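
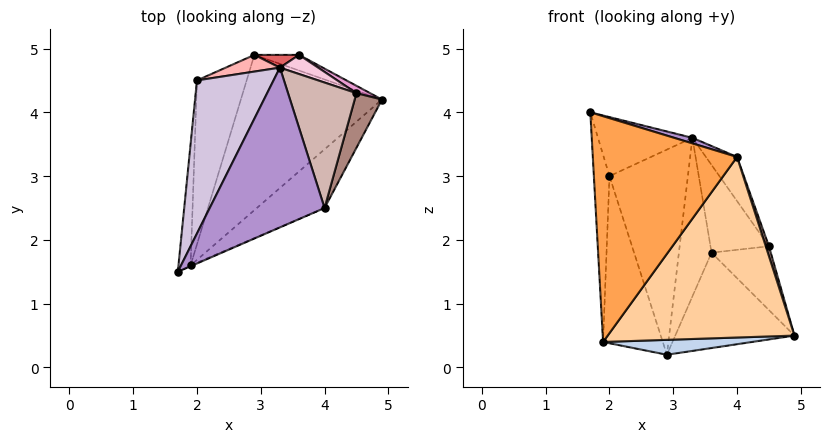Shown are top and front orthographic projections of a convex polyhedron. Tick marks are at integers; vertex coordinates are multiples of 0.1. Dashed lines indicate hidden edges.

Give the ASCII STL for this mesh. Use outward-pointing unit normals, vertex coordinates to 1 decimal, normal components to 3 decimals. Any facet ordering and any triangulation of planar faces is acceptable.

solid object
 facet normal 0.347 0.926 -0.152
  outer loop
   vertex 3.6 4.9 1.8
   vertex 4.9 4.2 0.5
   vertex 2.9 4.9 0.2
  endloop
 endfacet
 facet normal 0.115 -0.095 -0.989
  outer loop
   vertex 1.9 1.6 0.4
   vertex 2.9 4.9 0.2
   vertex 4.9 4.2 0.5
  endloop
 endfacet
 facet normal 0.398 -0.917 -0.003
  outer loop
   vertex 4.0 2.5 3.3
   vertex 1.7 1.5 4.0
   vertex 1.9 1.6 0.4
  endloop
 endfacet
 facet normal 0.641 -0.730 -0.237
  outer loop
   vertex 4.0 2.5 3.3
   vertex 1.9 1.6 0.4
   vertex 4.9 4.2 0.5
  endloop
 endfacet
 facet normal -0.995 0.082 -0.053
  outer loop
   vertex 2.0 4.5 3.0
   vertex 1.9 1.6 0.4
   vertex 1.7 1.5 4.0
  endloop
 endfacet
 facet normal -0.928 0.266 -0.260
  outer loop
   vertex 2.0 4.5 3.0
   vertex 2.9 4.9 0.2
   vertex 1.9 1.6 0.4
  endloop
 endfacet
 facet normal -0.180 0.980 0.079
  outer loop
   vertex 3.3 4.7 3.6
   vertex 3.6 4.9 1.8
   vertex 2.9 4.9 0.2
  endloop
 endfacet
 facet normal -0.187 0.979 0.080
  outer loop
   vertex 3.3 4.7 3.6
   vertex 2.9 4.9 0.2
   vertex 2.0 4.5 3.0
  endloop
 endfacet
 facet normal 0.304 -0.033 0.952
  outer loop
   vertex 3.3 4.7 3.6
   vertex 1.7 1.5 4.0
   vertex 4.0 2.5 3.3
  endloop
 endfacet
 facet normal -0.437 0.323 0.839
  outer loop
   vertex 3.3 4.7 3.6
   vertex 2.0 4.5 3.0
   vertex 1.7 1.5 4.0
  endloop
 endfacet
 facet normal 0.959 -0.050 0.278
  outer loop
   vertex 4.5 4.3 1.9
   vertex 4.0 2.5 3.3
   vertex 4.9 4.2 0.5
  endloop
 endfacet
 facet normal 0.823 0.189 0.536
  outer loop
   vertex 4.5 4.3 1.9
   vertex 3.3 4.7 3.6
   vertex 4.0 2.5 3.3
  endloop
 endfacet
 facet normal 0.545 0.833 0.096
  outer loop
   vertex 4.5 4.3 1.9
   vertex 4.9 4.2 0.5
   vertex 3.6 4.9 1.8
  endloop
 endfacet
 facet normal 0.532 0.828 0.181
  outer loop
   vertex 4.5 4.3 1.9
   vertex 3.6 4.9 1.8
   vertex 3.3 4.7 3.6
  endloop
 endfacet
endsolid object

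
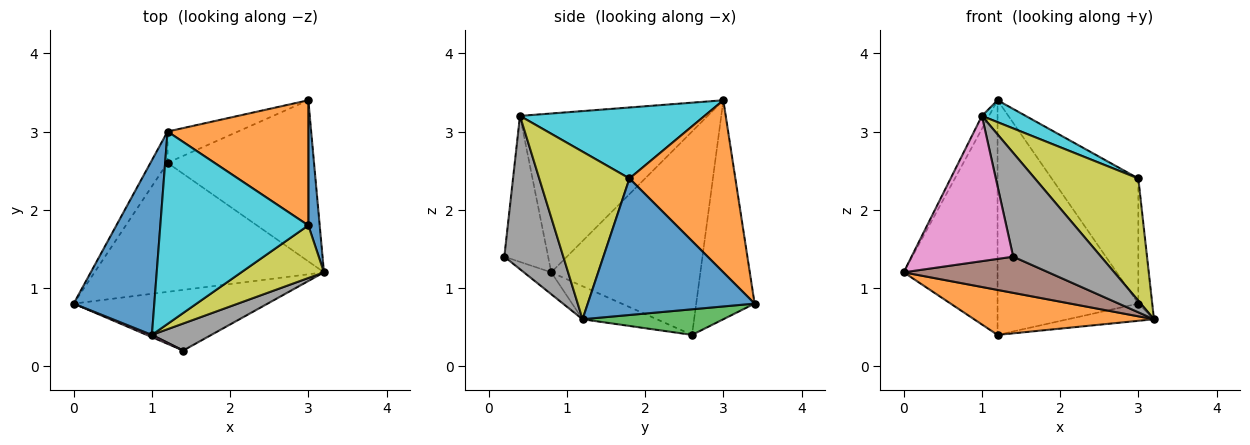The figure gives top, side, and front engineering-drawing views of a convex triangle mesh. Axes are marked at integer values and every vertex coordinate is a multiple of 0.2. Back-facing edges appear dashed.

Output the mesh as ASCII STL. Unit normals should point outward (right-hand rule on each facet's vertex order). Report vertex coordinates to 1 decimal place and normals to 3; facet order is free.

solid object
 facet normal -0.891 0.034 0.452
  outer loop
   vertex 1.0 0.4 3.2
   vertex 1.2 3.0 3.4
   vertex 0.0 0.8 1.2
  endloop
 endfacet
 facet normal -0.135 -0.326 -0.936
  outer loop
   vertex 1.2 2.6 0.4
   vertex 3.2 1.2 0.6
   vertex 0.0 0.8 1.2
  endloop
 endfacet
 facet normal 0.171 0.105 -0.980
  outer loop
   vertex 1.2 2.6 0.4
   vertex 3.0 3.4 0.8
   vertex 3.2 1.2 0.6
  endloop
 endfacet
 facet normal -0.844 0.531 -0.071
  outer loop
   vertex 1.2 2.6 0.4
   vertex 0.0 0.8 1.2
   vertex 1.2 3.0 3.4
  endloop
 endfacet
 facet normal -0.380 0.917 -0.122
  outer loop
   vertex 1.2 2.6 0.4
   vertex 1.2 3.0 3.4
   vertex 3.0 3.4 0.8
  endloop
 endfacet
 facet normal -0.096 -0.510 -0.855
  outer loop
   vertex 1.4 0.2 1.4
   vertex 0.0 0.8 1.2
   vertex 3.2 1.2 0.6
  endloop
 endfacet
 facet normal -0.396 -0.918 0.014
  outer loop
   vertex 1.4 0.2 1.4
   vertex 1.0 0.4 3.2
   vertex 0.0 0.8 1.2
  endloop
 endfacet
 facet normal 0.545 -0.812 0.211
  outer loop
   vertex 1.4 0.2 1.4
   vertex 3.2 1.2 0.6
   vertex 1.0 0.4 3.2
  endloop
 endfacet
 facet normal 0.625 -0.717 0.308
  outer loop
   vertex 3.0 1.8 2.4
   vertex 1.0 0.4 3.2
   vertex 3.2 1.2 0.6
  endloop
 endfacet
 facet normal 0.430 -0.102 0.897
  outer loop
   vertex 3.0 1.8 2.4
   vertex 1.2 3.0 3.4
   vertex 1.0 0.4 3.2
  endloop
 endfacet
 facet normal 0.993 0.083 0.083
  outer loop
   vertex 3.0 1.8 2.4
   vertex 3.2 1.2 0.6
   vertex 3.0 3.4 0.8
  endloop
 endfacet
 facet normal 0.654 0.535 0.535
  outer loop
   vertex 3.0 1.8 2.4
   vertex 3.0 3.4 0.8
   vertex 1.2 3.0 3.4
  endloop
 endfacet
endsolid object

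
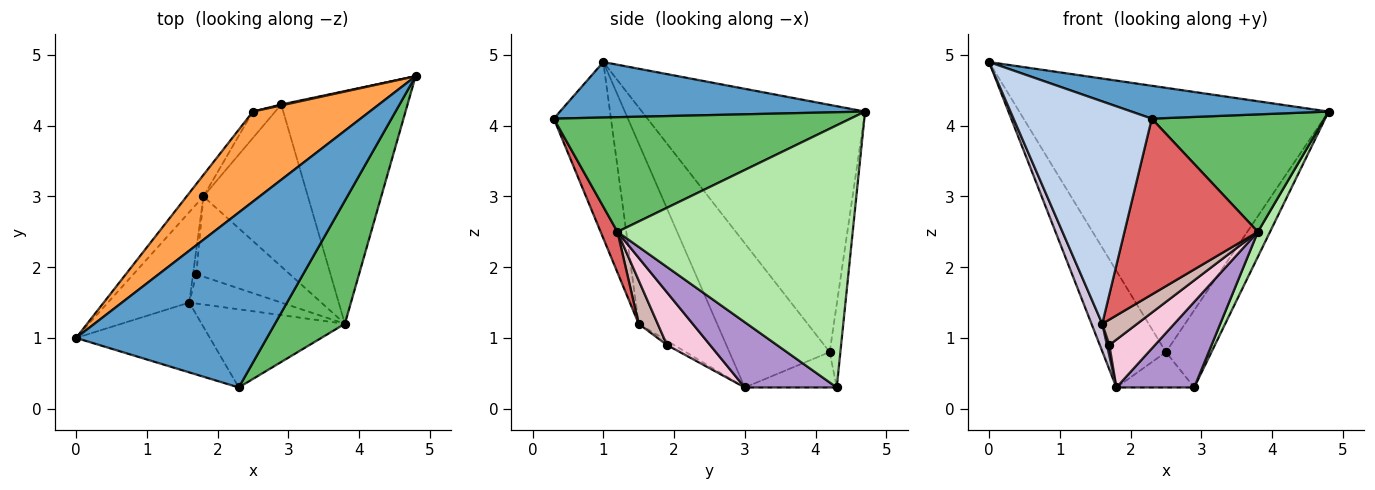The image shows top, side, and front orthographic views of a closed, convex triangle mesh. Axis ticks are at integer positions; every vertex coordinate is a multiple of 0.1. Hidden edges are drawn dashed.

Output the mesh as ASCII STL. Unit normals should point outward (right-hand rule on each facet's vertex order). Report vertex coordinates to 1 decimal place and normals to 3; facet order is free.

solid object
 facet normal 0.275 -0.178 0.945
  outer loop
   vertex 2.3 0.3 4.1
   vertex 4.8 4.7 4.2
   vertex 0.0 1.0 4.9
  endloop
 endfacet
 facet normal -0.367 -0.887 -0.279
  outer loop
   vertex 1.6 1.5 1.2
   vertex 2.3 0.3 4.1
   vertex 0.0 1.0 4.9
  endloop
 endfacet
 facet normal -0.564 0.782 0.266
  outer loop
   vertex 2.5 4.2 0.8
   vertex 0.0 1.0 4.9
   vertex 4.8 4.7 4.2
  endloop
 endfacet
 facet normal -0.229 0.973 0.012
  outer loop
   vertex 2.5 4.2 0.8
   vertex 4.8 4.7 4.2
   vertex 2.9 4.3 0.3
  endloop
 endfacet
 facet normal 0.764 -0.445 0.466
  outer loop
   vertex 3.8 1.2 2.5
   vertex 4.8 4.7 4.2
   vertex 2.3 0.3 4.1
  endloop
 endfacet
 facet normal 0.900 -0.046 -0.434
  outer loop
   vertex 3.8 1.2 2.5
   vertex 2.9 4.3 0.3
   vertex 4.8 4.7 4.2
  endloop
 endfacet
 facet normal 0.115 -0.908 -0.403
  outer loop
   vertex 3.8 1.2 2.5
   vertex 2.3 0.3 4.1
   vertex 1.6 1.5 1.2
  endloop
 endfacet
 facet normal -0.688 0.582 -0.434
  outer loop
   vertex 1.8 3.0 0.3
   vertex 2.5 4.2 0.8
   vertex 2.9 4.3 0.3
  endloop
 endfacet
 facet normal 0.483 -0.409 -0.774
  outer loop
   vertex 1.8 3.0 0.3
   vertex 2.9 4.3 0.3
   vertex 3.8 1.2 2.5
  endloop
 endfacet
 facet normal -0.905 -0.124 -0.408
  outer loop
   vertex 1.8 3.0 0.3
   vertex 1.6 1.5 1.2
   vertex 0.0 1.0 4.9
  endloop
 endfacet
 facet normal -0.841 0.532 -0.098
  outer loop
   vertex 1.8 3.0 0.3
   vertex 0.0 1.0 4.9
   vertex 2.5 4.2 0.8
  endloop
 endfacet
 facet normal 0.336 -0.617 -0.711
  outer loop
   vertex 1.7 1.9 0.9
   vertex 3.8 1.2 2.5
   vertex 1.6 1.5 1.2
  endloop
 endfacet
 facet normal -0.763 -0.254 -0.594
  outer loop
   vertex 1.7 1.9 0.9
   vertex 1.6 1.5 1.2
   vertex 1.8 3.0 0.3
  endloop
 endfacet
 facet normal 0.435 -0.461 -0.773
  outer loop
   vertex 1.7 1.9 0.9
   vertex 1.8 3.0 0.3
   vertex 3.8 1.2 2.5
  endloop
 endfacet
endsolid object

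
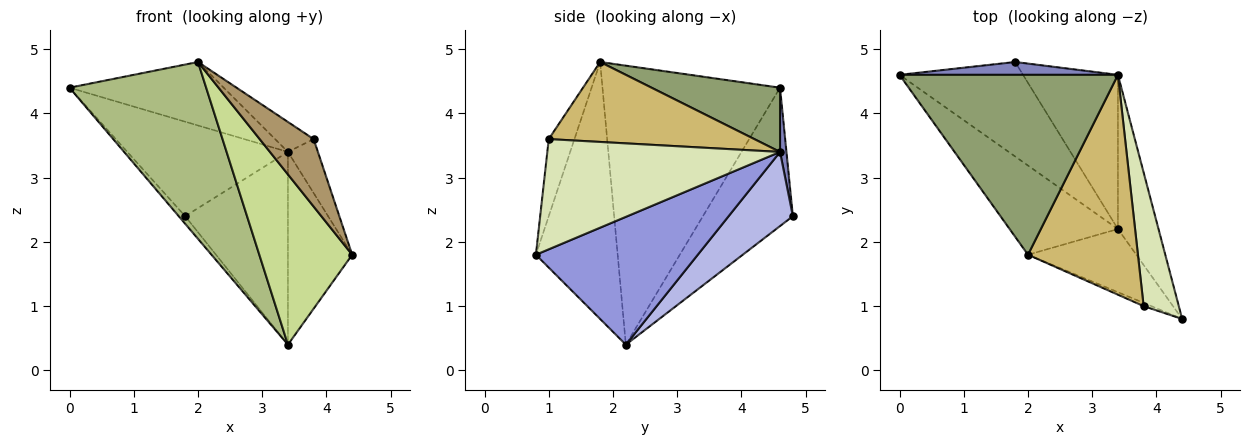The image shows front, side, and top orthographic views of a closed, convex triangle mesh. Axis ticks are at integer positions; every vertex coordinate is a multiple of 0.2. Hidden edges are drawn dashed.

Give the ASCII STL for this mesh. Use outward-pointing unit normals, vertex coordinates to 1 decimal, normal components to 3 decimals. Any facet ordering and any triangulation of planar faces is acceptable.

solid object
 facet normal -0.745 0.053 -0.665
  outer loop
   vertex 3.4 2.2 0.4
   vertex 0.0 4.6 4.4
   vertex 1.8 4.8 2.4
  endloop
 endfacet
 facet normal 0.040 0.990 0.135
  outer loop
   vertex 3.4 4.6 3.4
   vertex 1.8 4.8 2.4
   vertex 0.0 4.6 4.4
  endloop
 endfacet
 facet normal 0.891 0.354 -0.283
  outer loop
   vertex 3.4 4.6 3.4
   vertex 4.4 0.8 1.8
   vertex 3.4 2.2 0.4
  endloop
 endfacet
 facet normal 0.439 0.702 -0.561
  outer loop
   vertex 3.4 4.6 3.4
   vertex 3.4 2.2 0.4
   vertex 1.8 4.8 2.4
  endloop
 endfacet
 facet normal 0.267 0.321 0.909
  outer loop
   vertex 2.0 1.8 4.8
   vertex 3.4 4.6 3.4
   vertex 0.0 4.6 4.4
  endloop
 endfacet
 facet normal -0.757 -0.583 -0.294
  outer loop
   vertex 2.0 1.8 4.8
   vertex 0.0 4.6 4.4
   vertex 3.4 2.2 0.4
  endloop
 endfacet
 facet normal -0.637 -0.723 -0.268
  outer loop
   vertex 2.0 1.8 4.8
   vertex 3.4 2.2 0.4
   vertex 4.4 0.8 1.8
  endloop
 endfacet
 facet normal 0.946 0.122 0.302
  outer loop
   vertex 3.8 1.0 3.6
   vertex 4.4 0.8 1.8
   vertex 3.4 4.6 3.4
  endloop
 endfacet
 facet normal -0.430 -0.902 -0.043
  outer loop
   vertex 3.8 1.0 3.6
   vertex 2.0 1.8 4.8
   vertex 4.4 0.8 1.8
  endloop
 endfacet
 facet normal 0.585 0.110 0.804
  outer loop
   vertex 3.8 1.0 3.6
   vertex 3.4 4.6 3.4
   vertex 2.0 1.8 4.8
  endloop
 endfacet
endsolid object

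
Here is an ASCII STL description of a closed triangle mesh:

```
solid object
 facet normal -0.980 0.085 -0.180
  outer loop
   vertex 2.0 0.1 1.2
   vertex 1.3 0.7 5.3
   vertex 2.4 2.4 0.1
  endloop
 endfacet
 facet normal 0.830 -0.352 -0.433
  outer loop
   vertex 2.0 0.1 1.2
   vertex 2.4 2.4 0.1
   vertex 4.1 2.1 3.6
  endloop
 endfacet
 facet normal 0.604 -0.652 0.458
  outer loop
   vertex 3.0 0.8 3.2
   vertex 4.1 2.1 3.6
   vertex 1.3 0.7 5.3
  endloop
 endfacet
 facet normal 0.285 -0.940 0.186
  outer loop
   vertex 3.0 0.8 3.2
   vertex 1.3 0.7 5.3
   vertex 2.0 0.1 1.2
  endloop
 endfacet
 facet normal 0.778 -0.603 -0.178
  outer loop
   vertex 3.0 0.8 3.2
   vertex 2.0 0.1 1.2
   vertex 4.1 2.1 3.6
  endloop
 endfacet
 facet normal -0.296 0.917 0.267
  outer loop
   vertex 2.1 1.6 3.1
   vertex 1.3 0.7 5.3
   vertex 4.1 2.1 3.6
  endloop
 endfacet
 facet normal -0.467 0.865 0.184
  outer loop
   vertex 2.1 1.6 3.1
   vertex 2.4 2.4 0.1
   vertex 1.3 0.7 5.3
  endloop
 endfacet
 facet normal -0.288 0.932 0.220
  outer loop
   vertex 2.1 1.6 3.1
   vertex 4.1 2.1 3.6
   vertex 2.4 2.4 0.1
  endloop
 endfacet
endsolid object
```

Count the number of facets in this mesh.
8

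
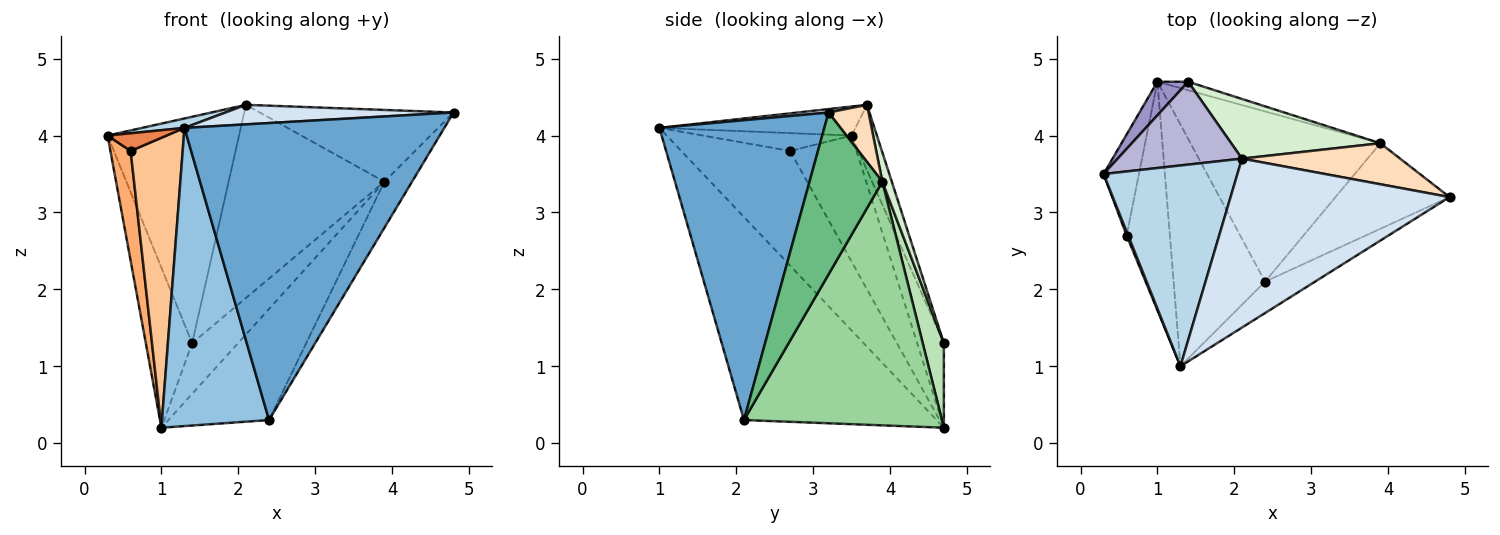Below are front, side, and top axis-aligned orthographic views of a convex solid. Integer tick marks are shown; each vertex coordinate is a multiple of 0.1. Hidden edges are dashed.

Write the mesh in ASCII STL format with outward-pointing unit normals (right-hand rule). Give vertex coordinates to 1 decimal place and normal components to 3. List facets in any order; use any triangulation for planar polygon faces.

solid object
 facet normal 0.534 -0.841 -0.089
  outer loop
   vertex 2.4 2.1 0.3
   vertex 4.8 3.2 4.3
   vertex 1.3 1.0 4.1
  endloop
 endfacet
 facet normal -0.813 -0.452 -0.366
  outer loop
   vertex 2.4 2.1 0.3
   vertex 1.3 1.0 4.1
   vertex 1.0 4.7 0.2
  endloop
 endfacet
 facet normal -0.212 -0.046 0.976
  outer loop
   vertex 2.1 3.7 4.4
   vertex 0.3 3.5 4.0
   vertex 1.3 1.0 4.1
  endloop
 endfacet
 facet normal 0.015 -0.115 0.993
  outer loop
   vertex 2.1 3.7 4.4
   vertex 1.3 1.0 4.1
   vertex 4.8 3.2 4.3
  endloop
 endfacet
 facet normal -0.927 -0.367 0.080
  outer loop
   vertex 0.6 2.7 3.8
   vertex 1.3 1.0 4.1
   vertex 0.3 3.5 4.0
  endloop
 endfacet
 facet normal -0.924 -0.282 -0.259
  outer loop
   vertex 0.6 2.7 3.8
   vertex 0.3 3.5 4.0
   vertex 1.0 4.7 0.2
  endloop
 endfacet
 facet normal -0.854 -0.408 -0.322
  outer loop
   vertex 0.6 2.7 3.8
   vertex 1.0 4.7 0.2
   vertex 1.3 1.0 4.1
  endloop
 endfacet
 facet normal 0.176 0.855 0.488
  outer loop
   vertex 3.9 3.9 3.4
   vertex 2.1 3.7 4.4
   vertex 4.8 3.2 4.3
  endloop
 endfacet
 facet normal 0.781 0.297 -0.550
  outer loop
   vertex 3.9 3.9 3.4
   vertex 4.8 3.2 4.3
   vertex 2.4 2.1 0.3
  endloop
 endfacet
 facet normal 0.732 0.372 -0.570
  outer loop
   vertex 3.9 3.9 3.4
   vertex 2.4 2.1 0.3
   vertex 1.0 4.7 0.2
  endloop
 endfacet
 facet normal 0.414 0.898 -0.150
  outer loop
   vertex 1.4 4.7 1.3
   vertex 3.9 3.9 3.4
   vertex 1.0 4.7 0.2
  endloop
 endfacet
 facet normal 0.058 0.954 0.295
  outer loop
   vertex 1.4 4.7 1.3
   vertex 2.1 3.7 4.4
   vertex 3.9 3.9 3.4
  endloop
 endfacet
 facet normal -0.491 0.852 0.179
  outer loop
   vertex 1.4 4.7 1.3
   vertex 1.0 4.7 0.2
   vertex 0.3 3.5 4.0
  endloop
 endfacet
 facet normal -0.178 0.924 0.338
  outer loop
   vertex 1.4 4.7 1.3
   vertex 0.3 3.5 4.0
   vertex 2.1 3.7 4.4
  endloop
 endfacet
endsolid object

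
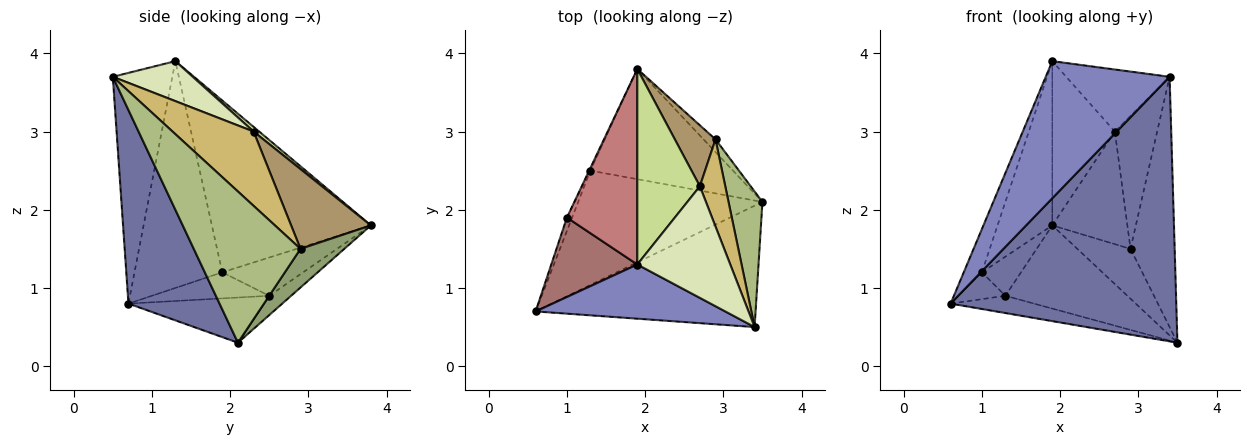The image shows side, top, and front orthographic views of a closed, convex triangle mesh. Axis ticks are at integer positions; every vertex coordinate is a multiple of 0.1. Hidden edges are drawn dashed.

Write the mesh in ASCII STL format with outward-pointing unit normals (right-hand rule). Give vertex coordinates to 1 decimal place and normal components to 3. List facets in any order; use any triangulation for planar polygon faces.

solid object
 facet normal 0.344 -0.853 -0.391
  outer loop
   vertex 3.4 0.5 3.7
   vertex 0.6 0.7 0.8
   vertex 3.5 2.1 0.3
  endloop
 endfacet
 facet normal -0.408 -0.849 0.335
  outer loop
   vertex 1.9 1.3 3.9
   vertex 0.6 0.7 0.8
   vertex 3.4 0.5 3.7
  endloop
 endfacet
 facet normal -0.236 0.145 -0.961
  outer loop
   vertex 1.3 2.5 0.9
   vertex 3.5 2.1 0.3
   vertex 0.6 0.7 0.8
  endloop
 endfacet
 facet normal -0.108 0.599 -0.794
  outer loop
   vertex 1.3 2.5 0.9
   vertex 1.9 3.8 1.8
   vertex 3.5 2.1 0.3
  endloop
 endfacet
 facet normal 0.624 0.757 -0.193
  outer loop
   vertex 2.9 2.9 1.5
   vertex 3.5 2.1 0.3
   vertex 1.9 3.8 1.8
  endloop
 endfacet
 facet normal 0.905 0.374 0.203
  outer loop
   vertex 2.9 2.9 1.5
   vertex 3.4 0.5 3.7
   vertex 3.5 2.1 0.3
  endloop
 endfacet
 facet normal 0.057 0.642 0.764
  outer loop
   vertex 2.7 2.3 3.0
   vertex 1.9 3.8 1.8
   vertex 1.9 1.3 3.9
  endloop
 endfacet
 facet normal 0.352 0.455 0.818
  outer loop
   vertex 2.7 2.3 3.0
   vertex 1.9 1.3 3.9
   vertex 3.4 0.5 3.7
  endloop
 endfacet
 facet normal 0.683 0.643 0.348
  outer loop
   vertex 2.7 2.3 3.0
   vertex 2.9 2.9 1.5
   vertex 1.9 3.8 1.8
  endloop
 endfacet
 facet normal 0.848 0.443 0.290
  outer loop
   vertex 2.7 2.3 3.0
   vertex 3.4 0.5 3.7
   vertex 2.9 2.9 1.5
  endloop
 endfacet
 facet normal -0.913 0.365 -0.183
  outer loop
   vertex 1.0 1.9 1.2
   vertex 1.3 2.5 0.9
   vertex 0.6 0.7 0.8
  endloop
 endfacet
 facet normal -0.900 0.435 -0.029
  outer loop
   vertex 1.0 1.9 1.2
   vertex 1.9 3.8 1.8
   vertex 1.3 2.5 0.9
  endloop
 endfacet
 facet normal -0.918 0.190 0.348
  outer loop
   vertex 1.0 1.9 1.2
   vertex 0.6 0.7 0.8
   vertex 1.9 1.3 3.9
  endloop
 endfacet
 facet normal -0.882 0.304 0.361
  outer loop
   vertex 1.0 1.9 1.2
   vertex 1.9 1.3 3.9
   vertex 1.9 3.8 1.8
  endloop
 endfacet
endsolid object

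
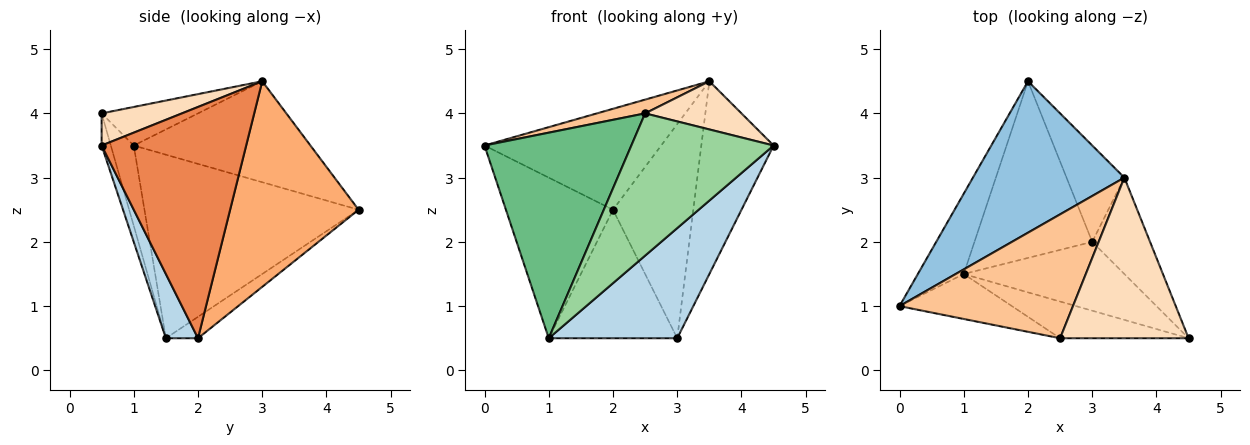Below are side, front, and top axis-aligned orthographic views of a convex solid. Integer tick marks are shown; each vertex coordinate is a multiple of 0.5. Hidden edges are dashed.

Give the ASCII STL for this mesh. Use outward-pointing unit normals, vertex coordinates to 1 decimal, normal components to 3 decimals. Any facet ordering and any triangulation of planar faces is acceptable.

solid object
 facet normal -0.873 0.436 -0.218
  outer loop
   vertex 1.0 1.5 0.5
   vertex 0.0 1.0 3.5
   vertex 2.0 4.5 2.5
  endloop
 endfacet
 facet normal -0.485 0.485 0.728
  outer loop
   vertex 3.5 3.0 4.5
   vertex 2.0 4.5 2.5
   vertex 0.0 1.0 3.5
  endloop
 endfacet
 facet normal 0.207 -0.830 -0.518
  outer loop
   vertex 3.0 2.0 0.5
   vertex 4.5 0.5 3.5
   vertex 1.0 1.5 0.5
  endloop
 endfacet
 facet normal -0.145 0.582 -0.800
  outer loop
   vertex 3.0 2.0 0.5
   vertex 1.0 1.5 0.5
   vertex 2.0 4.5 2.5
  endloop
 endfacet
 facet normal 0.873 0.436 -0.218
  outer loop
   vertex 3.0 2.0 0.5
   vertex 3.5 3.0 4.5
   vertex 4.5 0.5 3.5
  endloop
 endfacet
 facet normal 0.825 0.516 -0.232
  outer loop
   vertex 3.0 2.0 0.5
   vertex 2.0 4.5 2.5
   vertex 3.5 3.0 4.5
  endloop
 endfacet
 facet normal -0.216 -0.108 0.970
  outer loop
   vertex 2.5 0.5 4.0
   vertex 3.5 3.0 4.5
   vertex 0.0 1.0 3.5
  endloop
 endfacet
 facet normal 0.233 -0.279 0.931
  outer loop
   vertex 2.5 0.5 4.0
   vertex 4.5 0.5 3.5
   vertex 3.5 3.0 4.5
  endloop
 endfacet
 facet normal -0.151 -0.966 -0.211
  outer loop
   vertex 2.5 0.5 4.0
   vertex 0.0 1.0 3.5
   vertex 1.0 1.5 0.5
  endloop
 endfacet
 facet normal -0.062 -0.966 -0.249
  outer loop
   vertex 2.5 0.5 4.0
   vertex 1.0 1.5 0.5
   vertex 4.5 0.5 3.5
  endloop
 endfacet
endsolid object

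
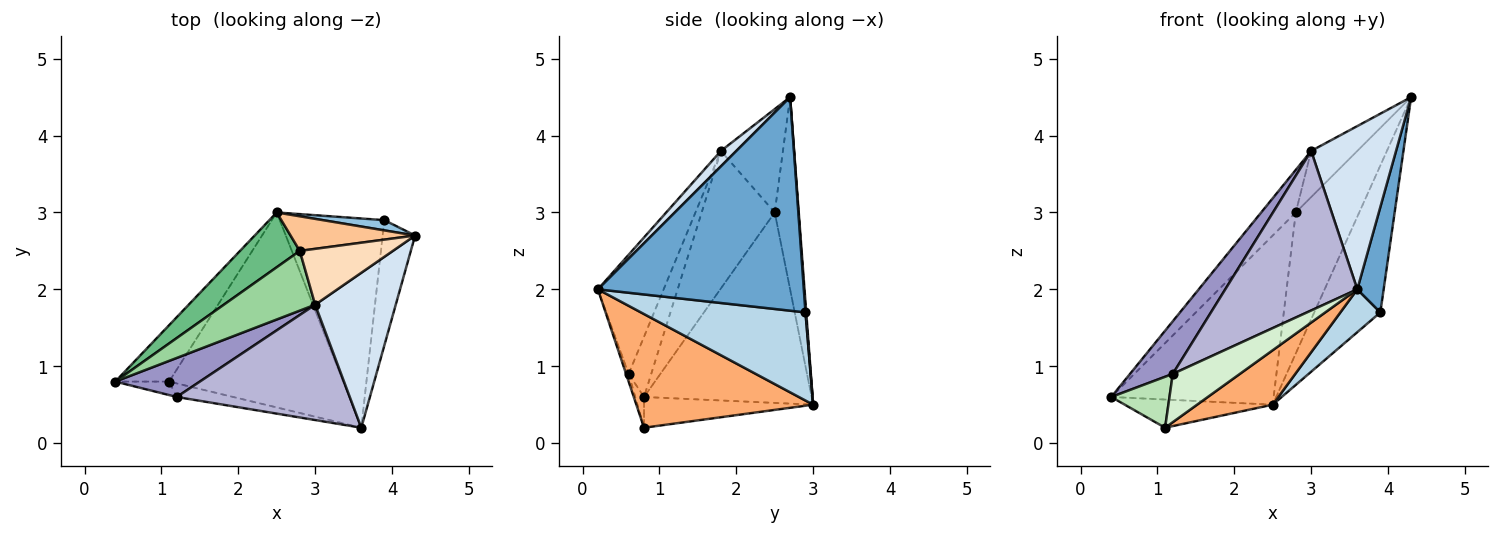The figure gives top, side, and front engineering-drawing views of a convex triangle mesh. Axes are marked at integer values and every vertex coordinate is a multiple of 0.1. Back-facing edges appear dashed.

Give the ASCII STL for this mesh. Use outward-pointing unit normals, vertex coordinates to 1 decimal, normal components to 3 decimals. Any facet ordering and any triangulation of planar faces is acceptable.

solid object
 facet normal 0.981 -0.126 -0.149
  outer loop
   vertex 3.9 2.9 1.7
   vertex 4.3 2.7 4.5
   vertex 3.6 0.2 2.0
  endloop
 endfacet
 facet normal 0.012 0.998 0.070
  outer loop
   vertex 3.9 2.9 1.7
   vertex 2.5 3.0 0.5
   vertex 4.3 2.7 4.5
  endloop
 endfacet
 facet normal 0.637 -0.155 -0.756
  outer loop
   vertex 3.9 2.9 1.7
   vertex 3.6 0.2 2.0
   vertex 2.5 3.0 0.5
  endloop
 endfacet
 facet normal 0.130 -0.719 0.683
  outer loop
   vertex 3.0 1.8 3.8
   vertex 3.6 0.2 2.0
   vertex 4.3 2.7 4.5
  endloop
 endfacet
 facet normal -0.455 0.398 -0.796
  outer loop
   vertex 1.1 0.8 0.2
   vertex 0.4 0.8 0.6
   vertex 2.5 3.0 0.5
  endloop
 endfacet
 facet normal 0.532 -0.228 -0.815
  outer loop
   vertex 1.1 0.8 0.2
   vertex 2.5 3.0 0.5
   vertex 3.6 0.2 2.0
  endloop
 endfacet
 facet normal -0.345 0.911 0.224
  outer loop
   vertex 2.8 2.5 3.0
   vertex 4.3 2.7 4.5
   vertex 2.5 3.0 0.5
  endloop
 endfacet
 facet normal -0.650 0.484 0.586
  outer loop
   vertex 2.8 2.5 3.0
   vertex 3.0 1.8 3.8
   vertex 4.3 2.7 4.5
  endloop
 endfacet
 facet normal -0.701 0.679 0.220
  outer loop
   vertex 2.8 2.5 3.0
   vertex 2.5 3.0 0.5
   vertex 0.4 0.8 0.6
  endloop
 endfacet
 facet normal -0.775 0.367 0.515
  outer loop
   vertex 2.8 2.5 3.0
   vertex 0.4 0.8 0.6
   vertex 3.0 1.8 3.8
  endloop
 endfacet
 facet normal -0.144 -0.957 -0.253
  outer loop
   vertex 1.2 0.6 0.9
   vertex 0.4 0.8 0.6
   vertex 1.1 0.8 0.2
  endloop
 endfacet
 facet normal -0.037 -0.962 -0.270
  outer loop
   vertex 1.2 0.6 0.9
   vertex 1.1 0.8 0.2
   vertex 3.6 0.2 2.0
  endloop
 endfacet
 facet normal -0.391 -0.739 0.548
  outer loop
   vertex 1.2 0.6 0.9
   vertex 3.0 1.8 3.8
   vertex 0.4 0.8 0.6
  endloop
 endfacet
 facet normal -0.374 -0.752 0.543
  outer loop
   vertex 1.2 0.6 0.9
   vertex 3.6 0.2 2.0
   vertex 3.0 1.8 3.8
  endloop
 endfacet
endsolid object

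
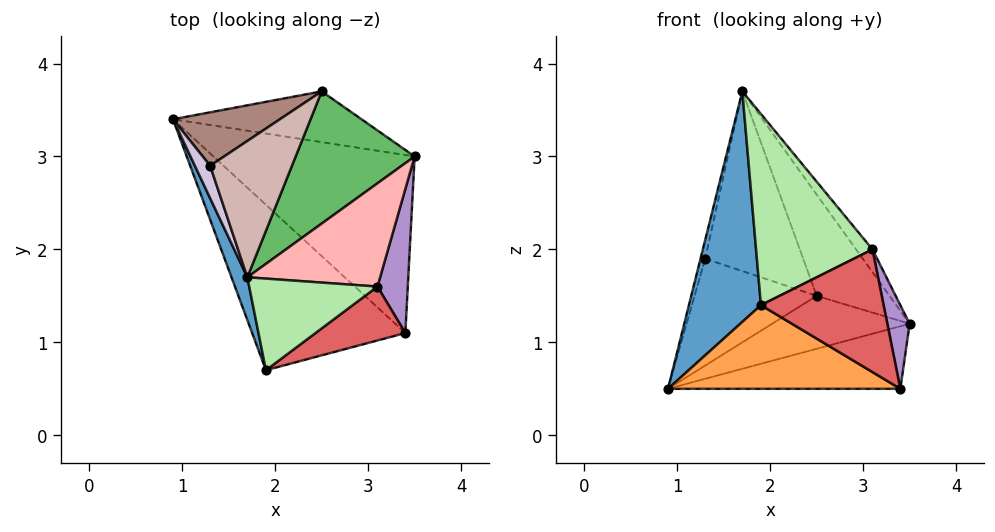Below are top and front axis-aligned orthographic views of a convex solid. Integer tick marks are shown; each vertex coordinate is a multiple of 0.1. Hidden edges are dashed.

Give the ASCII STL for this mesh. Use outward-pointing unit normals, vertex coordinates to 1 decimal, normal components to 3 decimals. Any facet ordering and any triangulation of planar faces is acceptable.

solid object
 facet normal -0.942 -0.329 0.061
  outer loop
   vertex 1.7 1.7 3.7
   vertex 0.9 3.4 0.5
   vertex 1.9 0.7 1.4
  endloop
 endfacet
 facet normal 0.292 0.317 -0.902
  outer loop
   vertex 3.4 1.1 0.5
   vertex 0.9 3.4 0.5
   vertex 3.5 3.0 1.2
  endloop
 endfacet
 facet normal -0.383 -0.417 -0.824
  outer loop
   vertex 3.4 1.1 0.5
   vertex 1.9 0.7 1.4
   vertex 0.9 3.4 0.5
  endloop
 endfacet
 facet normal 0.285 0.692 -0.664
  outer loop
   vertex 2.5 3.7 1.5
   vertex 3.5 3.0 1.2
   vertex 0.9 3.4 0.5
  endloop
 endfacet
 facet normal 0.553 0.506 0.662
  outer loop
   vertex 2.5 3.7 1.5
   vertex 1.7 1.7 3.7
   vertex 3.5 3.0 1.2
  endloop
 endfacet
 facet normal 0.418 -0.819 0.393
  outer loop
   vertex 3.1 1.6 2.0
   vertex 1.7 1.7 3.7
   vertex 1.9 0.7 1.4
  endloop
 endfacet
 facet normal 0.437 -0.824 0.362
  outer loop
   vertex 3.1 1.6 2.0
   vertex 1.9 0.7 1.4
   vertex 3.4 1.1 0.5
  endloop
 endfacet
 facet normal 0.769 0.137 0.625
  outer loop
   vertex 3.1 1.6 2.0
   vertex 3.5 3.0 1.2
   vertex 1.7 1.7 3.7
  endloop
 endfacet
 facet normal 0.961 -0.138 0.238
  outer loop
   vertex 3.1 1.6 2.0
   vertex 3.4 1.1 0.5
   vertex 3.5 3.0 1.2
  endloop
 endfacet
 facet normal -0.924 0.190 0.332
  outer loop
   vertex 1.3 2.9 1.9
   vertex 0.9 3.4 0.5
   vertex 1.7 1.7 3.7
  endloop
 endfacet
 facet normal -0.408 0.816 0.408
  outer loop
   vertex 1.3 2.9 1.9
   vertex 2.5 3.7 1.5
   vertex 0.9 3.4 0.5
  endloop
 endfacet
 facet normal -0.313 0.757 0.574
  outer loop
   vertex 1.3 2.9 1.9
   vertex 1.7 1.7 3.7
   vertex 2.5 3.7 1.5
  endloop
 endfacet
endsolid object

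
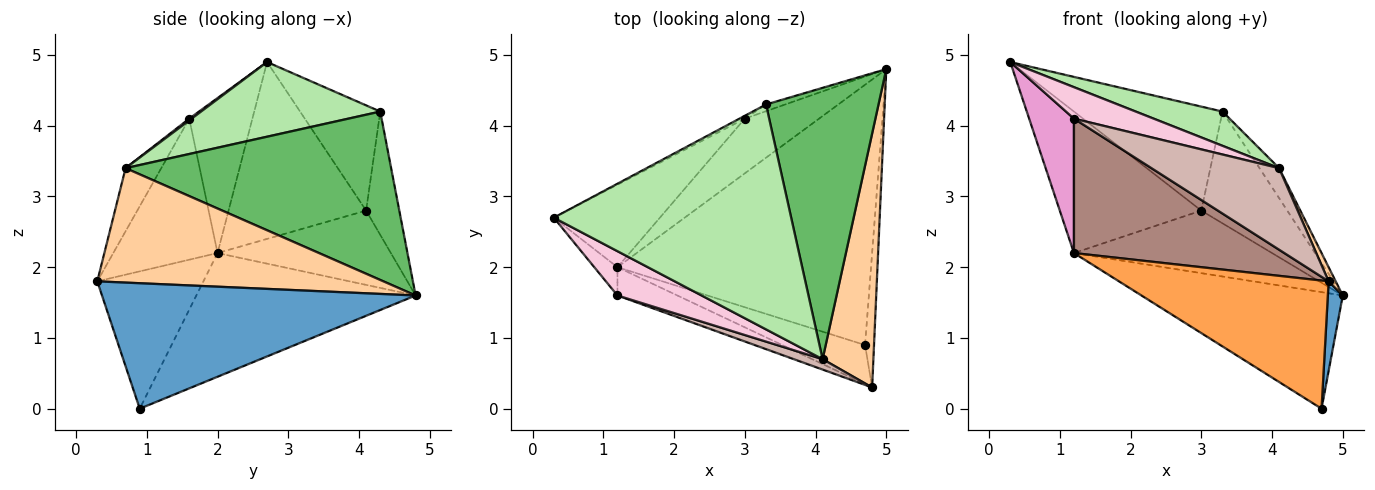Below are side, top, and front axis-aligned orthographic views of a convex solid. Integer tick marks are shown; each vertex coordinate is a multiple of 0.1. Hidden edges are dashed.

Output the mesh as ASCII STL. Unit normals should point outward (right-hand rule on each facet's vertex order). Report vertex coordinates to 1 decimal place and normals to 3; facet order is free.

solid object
 facet normal 0.996 -0.047 -0.071
  outer loop
   vertex 4.7 0.9 0.0
   vertex 5.0 4.8 1.6
   vertex 4.8 0.3 1.8
  endloop
 endfacet
 facet normal -0.407 0.373 -0.834
  outer loop
   vertex 1.2 2.0 2.2
   vertex 5.0 4.8 1.6
   vertex 4.7 0.9 0.0
  endloop
 endfacet
 facet normal -0.436 -0.861 -0.263
  outer loop
   vertex 1.2 2.0 2.2
   vertex 4.7 0.9 0.0
   vertex 4.8 0.3 1.8
  endloop
 endfacet
 facet normal 0.914 -0.023 0.405
  outer loop
   vertex 4.1 0.7 3.4
   vertex 4.8 0.3 1.8
   vertex 5.0 4.8 1.6
  endloop
 endfacet
 facet normal 0.830 0.061 0.554
  outer loop
   vertex 4.1 0.7 3.4
   vertex 5.0 4.8 1.6
   vertex 3.3 4.3 4.2
  endloop
 endfacet
 facet normal 0.297 -0.144 0.944
  outer loop
   vertex 4.1 0.7 3.4
   vertex 3.3 4.3 4.2
   vertex 0.3 2.7 4.9
  endloop
 endfacet
 facet normal -0.643 0.661 -0.386
  outer loop
   vertex 3.0 4.1 2.8
   vertex 1.2 2.0 2.2
   vertex 0.3 2.7 4.9
  endloop
 endfacet
 facet normal -0.550 0.629 -0.550
  outer loop
   vertex 3.0 4.1 2.8
   vertex 5.0 4.8 1.6
   vertex 1.2 2.0 2.2
  endloop
 endfacet
 facet normal -0.475 0.880 -0.024
  outer loop
   vertex 3.0 4.1 2.8
   vertex 0.3 2.7 4.9
   vertex 3.3 4.3 4.2
  endloop
 endfacet
 facet normal -0.360 0.931 -0.056
  outer loop
   vertex 3.0 4.1 2.8
   vertex 3.3 4.3 4.2
   vertex 5.0 4.8 1.6
  endloop
 endfacet
 facet normal -0.436 -0.880 -0.185
  outer loop
   vertex 1.2 1.6 4.1
   vertex 1.2 2.0 2.2
   vertex 4.8 0.3 1.8
  endloop
 endfacet
 facet normal -0.267 -0.956 0.122
  outer loop
   vertex 1.2 1.6 4.1
   vertex 4.8 0.3 1.8
   vertex 4.1 0.7 3.4
  endloop
 endfacet
 facet normal -0.810 -0.574 -0.121
  outer loop
   vertex 1.2 1.6 4.1
   vertex 0.3 2.7 4.9
   vertex 1.2 2.0 2.2
  endloop
 endfacet
 facet normal 0.017 -0.579 0.815
  outer loop
   vertex 1.2 1.6 4.1
   vertex 4.1 0.7 3.4
   vertex 0.3 2.7 4.9
  endloop
 endfacet
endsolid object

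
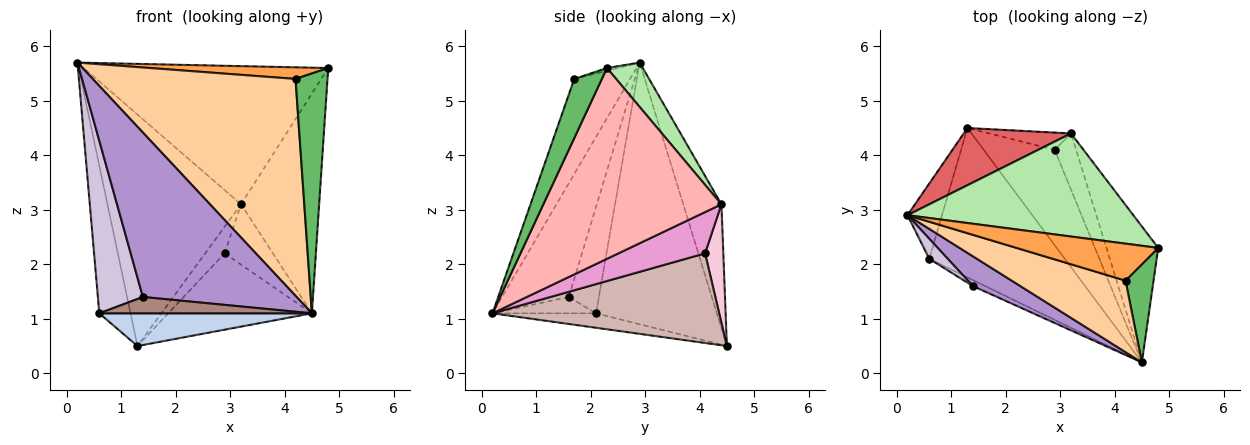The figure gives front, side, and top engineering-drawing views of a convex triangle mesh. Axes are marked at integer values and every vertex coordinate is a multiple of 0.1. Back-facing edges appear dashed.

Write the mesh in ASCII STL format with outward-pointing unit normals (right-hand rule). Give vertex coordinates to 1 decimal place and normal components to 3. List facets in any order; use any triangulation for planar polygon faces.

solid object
 facet normal -0.960 0.248 -0.127
  outer loop
   vertex 0.6 2.1 1.1
   vertex 0.2 2.9 5.7
   vertex 1.3 4.5 0.5
  endloop
 endfacet
 facet normal -0.104 -0.213 -0.972
  outer loop
   vertex 0.6 2.1 1.1
   vertex 1.3 4.5 0.5
   vertex 4.5 0.2 1.1
  endloop
 endfacet
 facet normal -0.018 -0.300 0.954
  outer loop
   vertex 4.2 1.7 5.4
   vertex 4.8 2.3 5.6
   vertex 0.2 2.9 5.7
  endloop
 endfacet
 facet normal -0.253 -0.919 0.303
  outer loop
   vertex 4.2 1.7 5.4
   vertex 0.2 2.9 5.7
   vertex 4.5 0.2 1.1
  endloop
 endfacet
 facet normal 0.624 -0.723 0.296
  outer loop
   vertex 4.2 1.7 5.4
   vertex 4.5 0.2 1.1
   vertex 4.8 2.3 5.6
  endloop
 endfacet
 facet normal 0.117 0.796 0.594
  outer loop
   vertex 3.2 4.4 3.1
   vertex 0.2 2.9 5.7
   vertex 4.8 2.3 5.6
  endloop
 endfacet
 facet normal -0.267 0.935 0.231
  outer loop
   vertex 3.2 4.4 3.1
   vertex 1.3 4.5 0.5
   vertex 0.2 2.9 5.7
  endloop
 endfacet
 facet normal 0.889 0.390 -0.241
  outer loop
   vertex 3.2 4.4 3.1
   vertex 4.8 2.3 5.6
   vertex 4.5 0.2 1.1
  endloop
 endfacet
 facet normal -0.393 -0.905 0.164
  outer loop
   vertex 1.4 1.6 1.4
   vertex 4.5 0.2 1.1
   vertex 0.2 2.9 5.7
  endloop
 endfacet
 facet normal -0.553 -0.828 0.096
  outer loop
   vertex 1.4 1.6 1.4
   vertex 0.2 2.9 5.7
   vertex 0.6 2.1 1.1
  endloop
 endfacet
 facet normal -0.416 -0.854 -0.314
  outer loop
   vertex 1.4 1.6 1.4
   vertex 0.6 2.1 1.1
   vertex 4.5 0.2 1.1
  endloop
 endfacet
 facet normal 0.702 0.445 -0.556
  outer loop
   vertex 2.9 4.1 2.2
   vertex 4.5 0.2 1.1
   vertex 1.3 4.5 0.5
  endloop
 endfacet
 facet normal 0.796 0.443 -0.413
  outer loop
   vertex 2.9 4.1 2.2
   vertex 3.2 4.4 3.1
   vertex 4.5 0.2 1.1
  endloop
 endfacet
 facet normal 0.618 0.661 -0.426
  outer loop
   vertex 2.9 4.1 2.2
   vertex 1.3 4.5 0.5
   vertex 3.2 4.4 3.1
  endloop
 endfacet
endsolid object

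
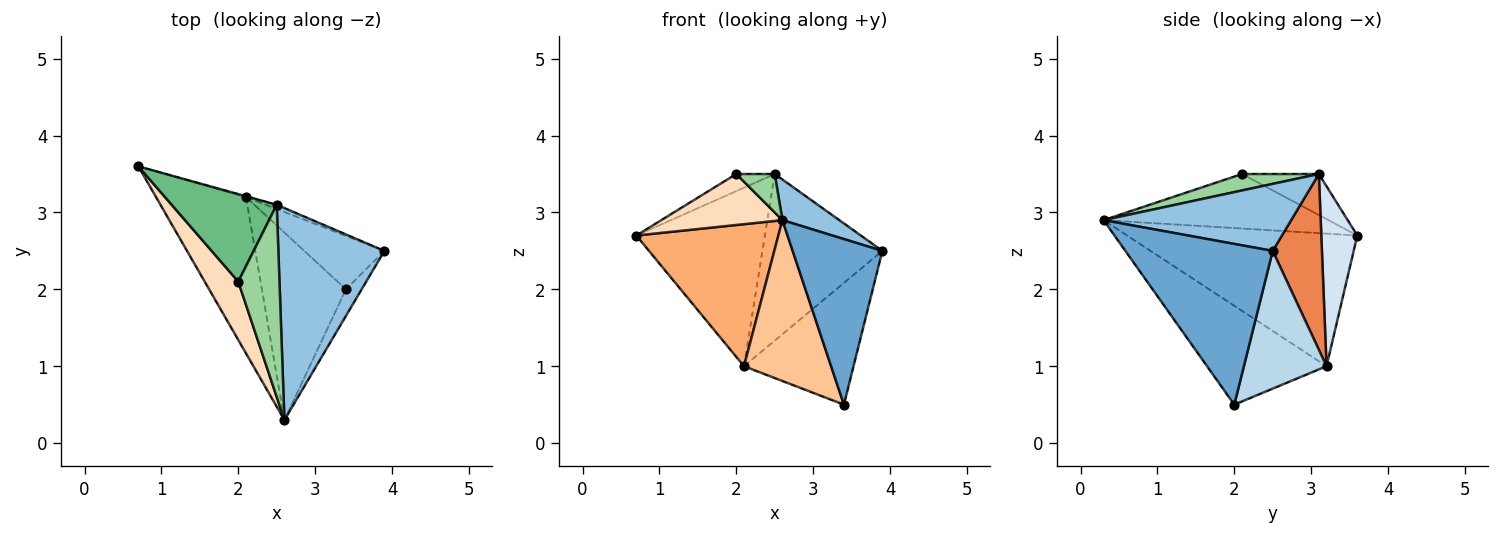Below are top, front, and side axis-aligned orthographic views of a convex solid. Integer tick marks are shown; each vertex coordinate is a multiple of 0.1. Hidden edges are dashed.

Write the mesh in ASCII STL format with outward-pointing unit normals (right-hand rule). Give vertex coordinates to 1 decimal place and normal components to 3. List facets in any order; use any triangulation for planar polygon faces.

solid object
 facet normal 0.851 -0.518 -0.083
  outer loop
   vertex 3.4 2.0 0.5
   vertex 3.9 2.5 2.5
   vertex 2.6 0.3 2.9
  endloop
 endfacet
 facet normal 0.527 -0.160 0.834
  outer loop
   vertex 2.5 3.1 3.5
   vertex 2.6 0.3 2.9
   vertex 3.9 2.5 2.5
  endloop
 endfacet
 facet normal 0.568 0.753 -0.330
  outer loop
   vertex 2.1 3.2 1.0
   vertex 3.9 2.5 2.5
   vertex 3.4 2.0 0.5
  endloop
 endfacet
 facet normal 0.270 0.963 -0.005
  outer loop
   vertex 2.1 3.2 1.0
   vertex 0.7 3.6 2.7
   vertex 2.5 3.1 3.5
  endloop
 endfacet
 facet normal 0.379 0.925 -0.024
  outer loop
   vertex 2.1 3.2 1.0
   vertex 2.5 3.1 3.5
   vertex 3.9 2.5 2.5
  endloop
 endfacet
 facet normal -0.737 -0.455 -0.500
  outer loop
   vertex 2.1 3.2 1.0
   vertex 2.6 0.3 2.9
   vertex 0.7 3.6 2.7
  endloop
 endfacet
 facet normal -0.666 -0.486 -0.566
  outer loop
   vertex 2.1 3.2 1.0
   vertex 3.4 2.0 0.5
   vertex 2.6 0.3 2.9
  endloop
 endfacet
 facet normal -0.774 -0.417 0.476
  outer loop
   vertex 2.0 2.1 3.5
   vertex 0.7 3.6 2.7
   vertex 2.6 0.3 2.9
  endloop
 endfacet
 facet normal -0.358 0.179 0.917
  outer loop
   vertex 2.0 2.1 3.5
   vertex 2.5 3.1 3.5
   vertex 0.7 3.6 2.7
  endloop
 endfacet
 facet normal 0.365 -0.183 0.913
  outer loop
   vertex 2.0 2.1 3.5
   vertex 2.6 0.3 2.9
   vertex 2.5 3.1 3.5
  endloop
 endfacet
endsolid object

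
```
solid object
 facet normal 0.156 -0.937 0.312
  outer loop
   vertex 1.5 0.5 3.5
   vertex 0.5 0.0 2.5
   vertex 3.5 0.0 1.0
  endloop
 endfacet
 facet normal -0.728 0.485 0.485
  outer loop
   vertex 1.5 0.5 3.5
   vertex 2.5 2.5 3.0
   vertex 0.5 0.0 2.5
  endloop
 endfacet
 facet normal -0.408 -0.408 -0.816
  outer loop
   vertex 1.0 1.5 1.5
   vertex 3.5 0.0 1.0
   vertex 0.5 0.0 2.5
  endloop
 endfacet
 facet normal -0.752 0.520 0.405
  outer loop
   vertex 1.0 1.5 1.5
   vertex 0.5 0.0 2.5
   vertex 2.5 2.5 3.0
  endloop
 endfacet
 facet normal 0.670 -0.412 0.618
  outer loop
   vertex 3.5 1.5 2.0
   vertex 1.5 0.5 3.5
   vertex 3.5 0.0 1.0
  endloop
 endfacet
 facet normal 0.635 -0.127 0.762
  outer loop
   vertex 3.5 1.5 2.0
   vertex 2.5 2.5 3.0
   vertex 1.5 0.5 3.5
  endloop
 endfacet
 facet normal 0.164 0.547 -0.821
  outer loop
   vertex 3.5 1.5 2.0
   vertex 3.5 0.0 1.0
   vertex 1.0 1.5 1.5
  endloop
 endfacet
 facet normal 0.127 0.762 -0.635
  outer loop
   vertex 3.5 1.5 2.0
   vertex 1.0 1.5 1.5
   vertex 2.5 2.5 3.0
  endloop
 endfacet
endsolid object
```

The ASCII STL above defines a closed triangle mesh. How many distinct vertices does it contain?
6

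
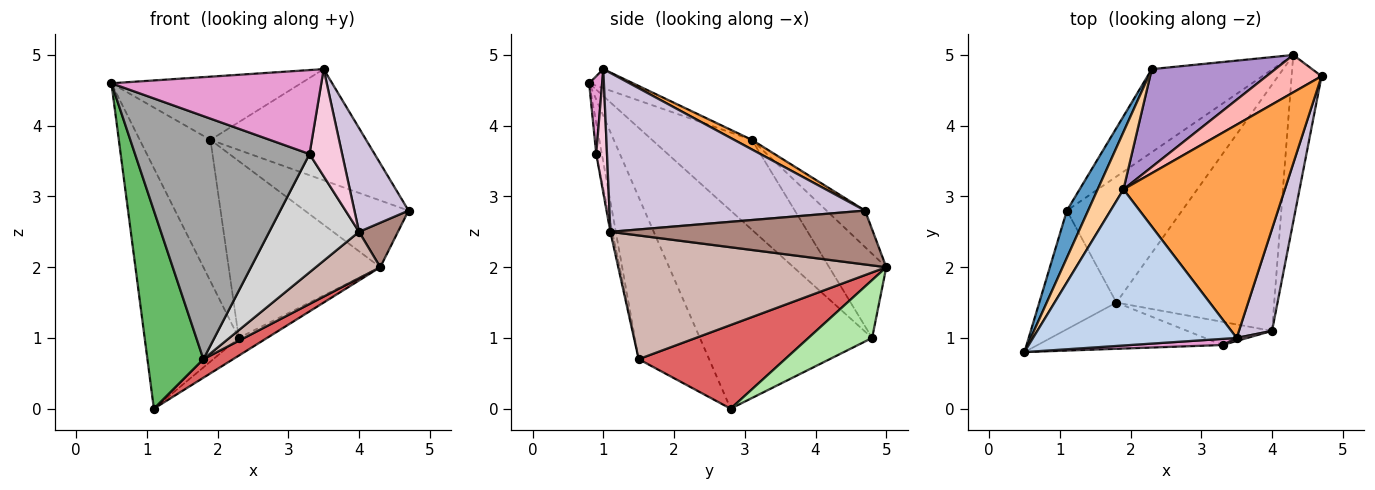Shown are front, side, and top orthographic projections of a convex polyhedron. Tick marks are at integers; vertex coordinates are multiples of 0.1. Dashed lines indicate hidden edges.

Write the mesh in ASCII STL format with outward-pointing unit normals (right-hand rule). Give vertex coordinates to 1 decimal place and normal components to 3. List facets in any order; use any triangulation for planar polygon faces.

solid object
 facet normal -0.874 0.477 0.094
  outer loop
   vertex 2.3 4.8 1.0
   vertex 1.1 2.8 0.0
   vertex 0.5 0.8 4.6
  endloop
 endfacet
 facet normal -0.086 0.374 0.923
  outer loop
   vertex 1.9 3.1 3.8
   vertex 0.5 0.8 4.6
   vertex 3.5 1.0 4.8
  endloop
 endfacet
 facet normal 0.052 0.462 0.886
  outer loop
   vertex 1.9 3.1 3.8
   vertex 3.5 1.0 4.8
   vertex 4.7 4.7 2.8
  endloop
 endfacet
 facet normal -0.794 0.563 0.228
  outer loop
   vertex 1.9 3.1 3.8
   vertex 2.3 4.8 1.0
   vertex 0.5 0.8 4.6
  endloop
 endfacet
 facet normal -0.734 -0.583 -0.349
  outer loop
   vertex 1.8 1.5 0.7
   vertex 0.5 0.8 4.6
   vertex 1.1 2.8 0.0
  endloop
 endfacet
 facet normal 0.424 0.188 -0.886
  outer loop
   vertex 4.3 5.0 2.0
   vertex 1.1 2.8 0.0
   vertex 2.3 4.8 1.0
  endloop
 endfacet
 facet normal 0.584 -0.118 -0.803
  outer loop
   vertex 4.3 5.0 2.0
   vertex 1.8 1.5 0.7
   vertex 1.1 2.8 0.0
  endloop
 endfacet
 facet normal -0.308 0.830 0.465
  outer loop
   vertex 4.3 5.0 2.0
   vertex 1.9 3.1 3.8
   vertex 4.7 4.7 2.8
  endloop
 endfacet
 facet normal -0.313 0.831 0.460
  outer loop
   vertex 4.3 5.0 2.0
   vertex 2.3 4.8 1.0
   vertex 1.9 3.1 3.8
  endloop
 endfacet
 facet normal 0.959 -0.203 0.200
  outer loop
   vertex 4.0 1.1 2.5
   vertex 4.7 4.7 2.8
   vertex 3.5 1.0 4.8
  endloop
 endfacet
 facet normal 0.867 -0.128 -0.482
  outer loop
   vertex 4.0 1.1 2.5
   vertex 4.3 5.0 2.0
   vertex 4.7 4.7 2.8
  endloop
 endfacet
 facet normal 0.610 -0.147 -0.778
  outer loop
   vertex 4.0 1.1 2.5
   vertex 1.8 1.5 0.7
   vertex 4.3 5.0 2.0
  endloop
 endfacet
 facet normal 0.062 -0.995 0.073
  outer loop
   vertex 3.3 0.9 3.6
   vertex 3.5 1.0 4.8
   vertex 0.5 0.8 4.6
  endloop
 endfacet
 facet normal 0.313 -0.949 0.027
  outer loop
   vertex 3.3 0.9 3.6
   vertex 4.0 1.1 2.5
   vertex 3.5 1.0 4.8
  endloop
 endfacet
 facet normal -0.032 -0.982 -0.187
  outer loop
   vertex 3.3 0.9 3.6
   vertex 0.5 0.8 4.6
   vertex 1.8 1.5 0.7
  endloop
 endfacet
 facet normal -0.021 -0.981 -0.192
  outer loop
   vertex 3.3 0.9 3.6
   vertex 1.8 1.5 0.7
   vertex 4.0 1.1 2.5
  endloop
 endfacet
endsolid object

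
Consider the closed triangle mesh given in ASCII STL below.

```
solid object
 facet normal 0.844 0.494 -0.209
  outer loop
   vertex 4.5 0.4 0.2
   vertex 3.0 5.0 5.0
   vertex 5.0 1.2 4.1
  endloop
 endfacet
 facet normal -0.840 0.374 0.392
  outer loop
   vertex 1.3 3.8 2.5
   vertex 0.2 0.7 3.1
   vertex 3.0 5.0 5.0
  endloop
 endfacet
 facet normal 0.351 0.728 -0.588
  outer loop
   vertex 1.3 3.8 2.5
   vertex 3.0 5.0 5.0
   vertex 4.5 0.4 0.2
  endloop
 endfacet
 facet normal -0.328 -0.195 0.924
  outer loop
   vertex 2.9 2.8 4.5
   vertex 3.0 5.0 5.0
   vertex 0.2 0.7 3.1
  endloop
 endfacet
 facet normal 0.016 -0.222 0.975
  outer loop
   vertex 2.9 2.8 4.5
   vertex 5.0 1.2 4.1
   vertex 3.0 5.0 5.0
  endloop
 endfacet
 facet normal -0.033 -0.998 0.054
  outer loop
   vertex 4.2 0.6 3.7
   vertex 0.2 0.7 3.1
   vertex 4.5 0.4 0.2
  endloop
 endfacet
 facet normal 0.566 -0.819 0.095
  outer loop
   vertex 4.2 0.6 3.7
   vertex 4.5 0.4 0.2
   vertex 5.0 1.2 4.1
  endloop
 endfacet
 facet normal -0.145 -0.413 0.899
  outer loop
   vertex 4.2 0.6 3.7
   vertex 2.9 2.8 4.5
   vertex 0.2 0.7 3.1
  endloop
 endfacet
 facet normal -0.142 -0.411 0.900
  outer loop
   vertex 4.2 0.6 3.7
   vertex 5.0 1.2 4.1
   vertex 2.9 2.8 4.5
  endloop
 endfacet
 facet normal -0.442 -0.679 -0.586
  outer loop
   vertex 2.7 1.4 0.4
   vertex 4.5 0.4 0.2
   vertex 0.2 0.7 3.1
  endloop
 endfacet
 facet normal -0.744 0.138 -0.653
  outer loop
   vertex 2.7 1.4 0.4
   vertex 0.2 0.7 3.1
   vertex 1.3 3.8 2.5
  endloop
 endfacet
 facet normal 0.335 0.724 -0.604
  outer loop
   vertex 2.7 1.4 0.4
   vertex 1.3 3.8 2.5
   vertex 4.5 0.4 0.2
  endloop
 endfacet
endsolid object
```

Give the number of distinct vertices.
8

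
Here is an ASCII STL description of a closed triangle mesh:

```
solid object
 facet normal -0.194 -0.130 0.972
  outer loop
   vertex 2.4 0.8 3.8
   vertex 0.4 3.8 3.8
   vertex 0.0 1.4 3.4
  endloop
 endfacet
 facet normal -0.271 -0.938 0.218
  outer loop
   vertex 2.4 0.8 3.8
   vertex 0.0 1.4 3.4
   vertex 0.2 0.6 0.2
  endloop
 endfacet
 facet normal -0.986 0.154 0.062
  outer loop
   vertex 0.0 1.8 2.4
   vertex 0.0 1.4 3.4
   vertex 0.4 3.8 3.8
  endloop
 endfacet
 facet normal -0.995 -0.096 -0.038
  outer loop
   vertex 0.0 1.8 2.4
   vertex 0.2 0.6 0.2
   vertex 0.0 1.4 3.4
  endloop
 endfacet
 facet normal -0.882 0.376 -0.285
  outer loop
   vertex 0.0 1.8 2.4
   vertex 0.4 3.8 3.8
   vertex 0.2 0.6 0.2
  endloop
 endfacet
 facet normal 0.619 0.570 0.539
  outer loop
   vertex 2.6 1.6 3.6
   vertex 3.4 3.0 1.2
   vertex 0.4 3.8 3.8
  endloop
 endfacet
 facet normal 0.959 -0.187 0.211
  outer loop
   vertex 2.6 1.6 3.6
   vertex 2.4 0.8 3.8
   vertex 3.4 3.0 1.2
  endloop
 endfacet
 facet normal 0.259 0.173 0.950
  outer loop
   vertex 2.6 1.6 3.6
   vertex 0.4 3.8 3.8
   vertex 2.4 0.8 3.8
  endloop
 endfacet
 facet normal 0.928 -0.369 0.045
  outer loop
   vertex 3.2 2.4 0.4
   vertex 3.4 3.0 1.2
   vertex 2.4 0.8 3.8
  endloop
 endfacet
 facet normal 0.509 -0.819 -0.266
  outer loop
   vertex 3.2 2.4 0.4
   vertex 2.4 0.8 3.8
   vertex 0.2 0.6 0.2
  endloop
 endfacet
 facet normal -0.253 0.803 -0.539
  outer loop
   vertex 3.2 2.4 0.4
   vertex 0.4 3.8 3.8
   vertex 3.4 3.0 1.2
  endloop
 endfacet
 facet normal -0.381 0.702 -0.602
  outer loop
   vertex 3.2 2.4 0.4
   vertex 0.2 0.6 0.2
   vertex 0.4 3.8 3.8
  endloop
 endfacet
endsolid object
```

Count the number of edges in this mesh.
18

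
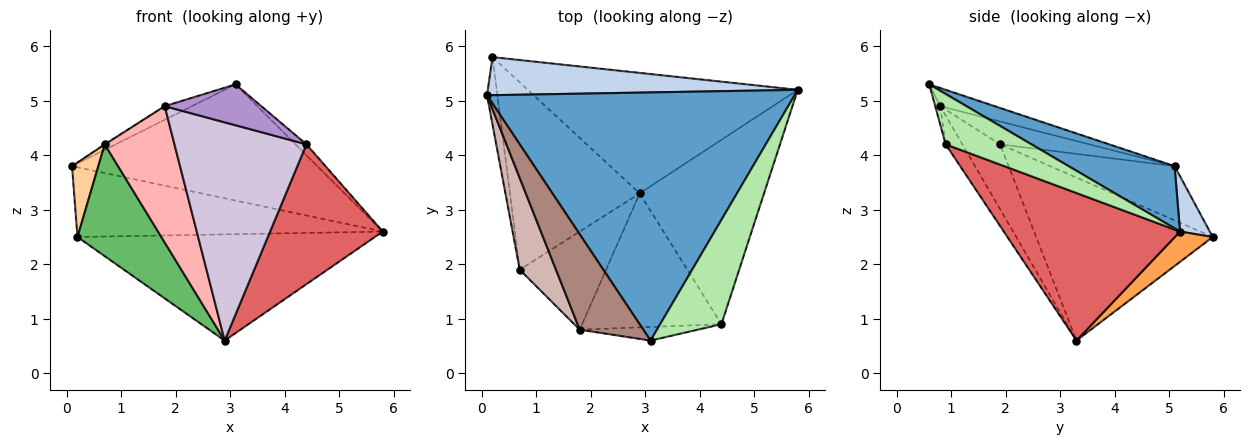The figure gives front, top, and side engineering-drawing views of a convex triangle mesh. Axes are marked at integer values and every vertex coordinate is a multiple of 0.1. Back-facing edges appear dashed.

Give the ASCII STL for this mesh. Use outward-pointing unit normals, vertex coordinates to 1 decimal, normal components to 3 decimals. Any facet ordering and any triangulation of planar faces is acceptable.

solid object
 facet normal 0.180 0.417 0.891
  outer loop
   vertex 3.1 0.6 5.3
   vertex 5.8 5.2 2.6
   vertex 0.1 5.1 3.8
  endloop
 endfacet
 facet normal 0.085 0.875 0.477
  outer loop
   vertex 0.2 5.8 2.5
   vertex 0.1 5.1 3.8
   vertex 5.8 5.2 2.6
  endloop
 endfacet
 facet normal 0.084 0.659 -0.748
  outer loop
   vertex 0.2 5.8 2.5
   vertex 5.8 5.2 2.6
   vertex 2.9 3.3 0.6
  endloop
 endfacet
 facet normal -0.962 -0.203 -0.183
  outer loop
   vertex 0.2 5.8 2.5
   vertex 0.7 1.9 4.2
   vertex 0.1 5.1 3.8
  endloop
 endfacet
 facet normal -0.733 -0.348 -0.584
  outer loop
   vertex 0.2 5.8 2.5
   vertex 2.9 3.3 0.6
   vertex 0.7 1.9 4.2
  endloop
 endfacet
 facet normal 0.633 0.080 0.770
  outer loop
   vertex 4.4 0.9 4.2
   vertex 5.8 5.2 2.6
   vertex 3.1 0.6 5.3
  endloop
 endfacet
 facet normal 0.687 -0.439 -0.579
  outer loop
   vertex 4.4 0.9 4.2
   vertex 2.9 3.3 0.6
   vertex 5.8 5.2 2.6
  endloop
 endfacet
 facet normal -0.403 -0.743 -0.535
  outer loop
   vertex 1.8 0.8 4.9
   vertex 0.7 1.9 4.2
   vertex 2.9 3.3 0.6
  endloop
 endfacet
 facet normal -0.049 -0.948 -0.316
  outer loop
   vertex 1.8 0.8 4.9
   vertex 4.4 0.9 4.2
   vertex 3.1 0.6 5.3
  endloop
 endfacet
 facet normal -0.107 -0.847 -0.520
  outer loop
   vertex 1.8 0.8 4.9
   vertex 2.9 3.3 0.6
   vertex 4.4 0.9 4.2
  endloop
 endfacet
 facet normal -0.272 0.136 0.953
  outer loop
   vertex 1.8 0.8 4.9
   vertex 3.1 0.6 5.3
   vertex 0.1 5.1 3.8
  endloop
 endfacet
 facet normal -0.533 0.006 0.846
  outer loop
   vertex 1.8 0.8 4.9
   vertex 0.1 5.1 3.8
   vertex 0.7 1.9 4.2
  endloop
 endfacet
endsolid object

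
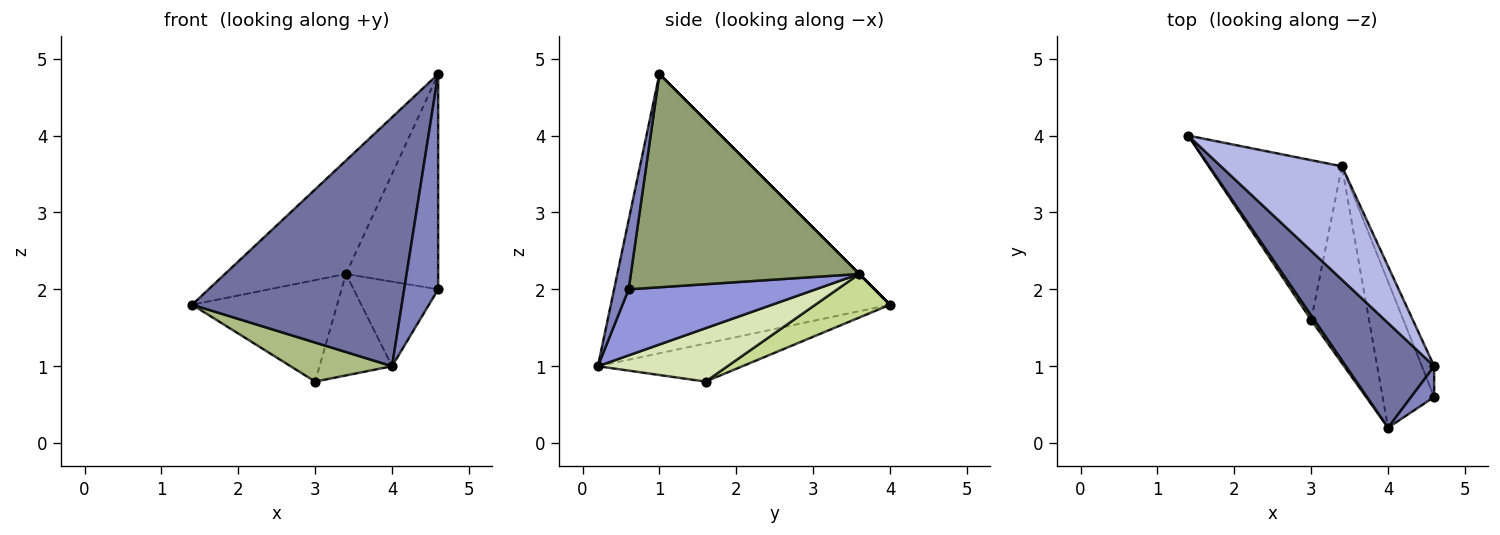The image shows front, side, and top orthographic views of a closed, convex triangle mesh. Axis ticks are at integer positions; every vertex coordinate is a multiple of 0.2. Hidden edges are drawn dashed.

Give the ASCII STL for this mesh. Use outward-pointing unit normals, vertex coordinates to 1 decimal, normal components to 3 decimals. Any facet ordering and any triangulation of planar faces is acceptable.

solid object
 facet normal -0.775 -0.582 0.245
  outer loop
   vertex 4.6 1.0 4.8
   vertex 1.4 4.0 1.8
   vertex 4.0 0.2 1.0
  endloop
 endfacet
 facet normal 0.391 -0.911 0.130
  outer loop
   vertex 4.6 1.0 4.8
   vertex 4.0 0.2 1.0
   vertex 4.6 0.6 2.0
  endloop
 endfacet
 facet normal 0.742 0.336 -0.580
  outer loop
   vertex 3.4 3.6 2.2
   vertex 4.6 0.6 2.0
   vertex 4.0 0.2 1.0
  endloop
 endfacet
 facet normal 0.000 0.707 0.707
  outer loop
   vertex 3.4 3.6 2.2
   vertex 1.4 4.0 1.8
   vertex 4.6 1.0 4.8
  endloop
 endfacet
 facet normal 0.926 0.374 -0.053
  outer loop
   vertex 3.4 3.6 2.2
   vertex 4.6 1.0 4.8
   vertex 4.6 0.6 2.0
  endloop
 endfacet
 facet normal -0.816 -0.573 0.069
  outer loop
   vertex 3.0 1.6 0.8
   vertex 4.0 0.2 1.0
   vertex 1.4 4.0 1.8
  endloop
 endfacet
 facet normal 0.266 0.517 -0.814
  outer loop
   vertex 3.0 1.6 0.8
   vertex 1.4 4.0 1.8
   vertex 3.4 3.6 2.2
  endloop
 endfacet
 facet normal 0.634 0.354 -0.687
  outer loop
   vertex 3.0 1.6 0.8
   vertex 3.4 3.6 2.2
   vertex 4.0 0.2 1.0
  endloop
 endfacet
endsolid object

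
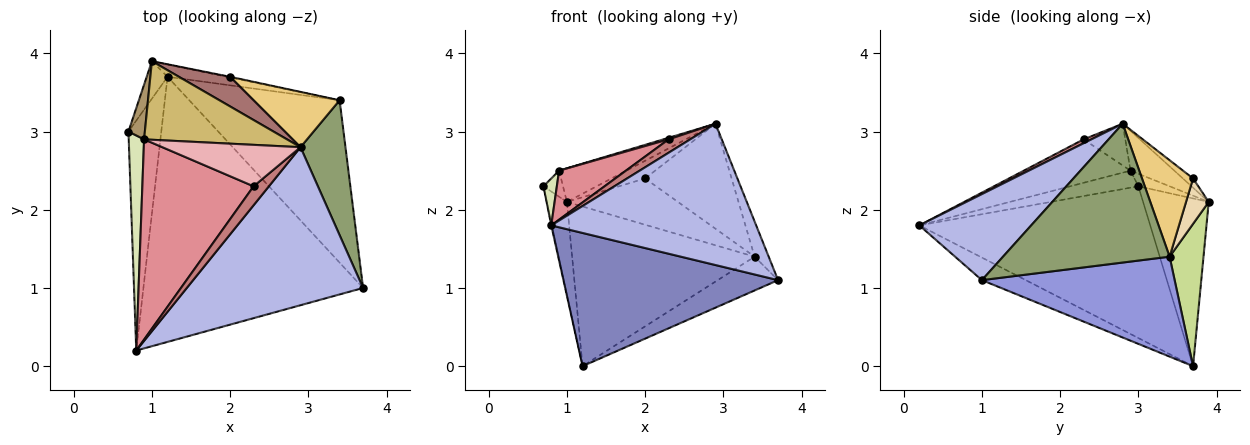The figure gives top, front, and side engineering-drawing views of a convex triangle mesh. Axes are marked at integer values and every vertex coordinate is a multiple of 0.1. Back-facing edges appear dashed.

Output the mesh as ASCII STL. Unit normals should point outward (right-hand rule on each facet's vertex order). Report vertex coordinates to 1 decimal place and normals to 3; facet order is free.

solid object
 facet normal -0.977 0.003 -0.212
  outer loop
   vertex 1.2 3.7 0.0
   vertex 0.8 0.2 1.8
   vertex 0.7 3.0 2.3
  endloop
 endfacet
 facet normal -0.091 -0.447 -0.890
  outer loop
   vertex 1.2 3.7 0.0
   vertex 3.7 1.0 1.1
   vertex 0.8 0.2 1.8
  endloop
 endfacet
 facet normal 0.545 0.171 -0.821
  outer loop
   vertex 3.4 3.4 1.4
   vertex 3.7 1.0 1.1
   vertex 1.2 3.7 0.0
  endloop
 endfacet
 facet normal 0.342 -0.626 0.701
  outer loop
   vertex 2.9 2.8 3.1
   vertex 0.8 0.2 1.8
   vertex 3.7 1.0 1.1
  endloop
 endfacet
 facet normal 0.948 0.080 0.307
  outer loop
   vertex 2.9 2.8 3.1
   vertex 3.7 1.0 1.1
   vertex 3.4 3.4 1.4
  endloop
 endfacet
 facet normal -0.950 0.290 -0.118
  outer loop
   vertex 1.0 3.9 2.1
   vertex 1.2 3.7 0.0
   vertex 0.7 3.0 2.3
  endloop
 endfacet
 facet normal 0.182 0.980 -0.076
  outer loop
   vertex 1.0 3.9 2.1
   vertex 3.4 3.4 1.4
   vertex 1.2 3.7 0.0
  endloop
 endfacet
 facet normal -0.735 -0.145 0.663
  outer loop
   vertex 0.9 2.9 2.5
   vertex 0.7 3.0 2.3
   vertex 0.8 0.2 1.8
  endloop
 endfacet
 facet normal -0.567 0.354 0.744
  outer loop
   vertex 0.9 2.9 2.5
   vertex 1.0 3.9 2.1
   vertex 0.7 3.0 2.3
  endloop
 endfacet
 facet normal -0.248 0.381 0.891
  outer loop
   vertex 0.9 2.9 2.5
   vertex 2.9 2.8 3.1
   vertex 1.0 3.9 2.1
  endloop
 endfacet
 facet normal 0.463 0.784 0.413
  outer loop
   vertex 2.0 3.7 2.4
   vertex 2.9 2.8 3.1
   vertex 3.4 3.4 1.4
  endloop
 endfacet
 facet normal 0.200 0.980 -0.014
  outer loop
   vertex 2.0 3.7 2.4
   vertex 3.4 3.4 1.4
   vertex 1.0 3.9 2.1
  endloop
 endfacet
 facet normal -0.153 0.507 0.848
  outer loop
   vertex 2.0 3.7 2.4
   vertex 1.0 3.9 2.1
   vertex 2.9 2.8 3.1
  endloop
 endfacet
 facet normal 0.204 -0.565 0.800
  outer loop
   vertex 2.3 2.3 2.9
   vertex 0.8 0.2 1.8
   vertex 2.9 2.8 3.1
  endloop
 endfacet
 facet normal -0.355 -0.222 0.908
  outer loop
   vertex 2.3 2.3 2.9
   vertex 0.9 2.9 2.5
   vertex 0.8 0.2 1.8
  endloop
 endfacet
 facet normal -0.289 -0.036 0.957
  outer loop
   vertex 2.3 2.3 2.9
   vertex 2.9 2.8 3.1
   vertex 0.9 2.9 2.5
  endloop
 endfacet
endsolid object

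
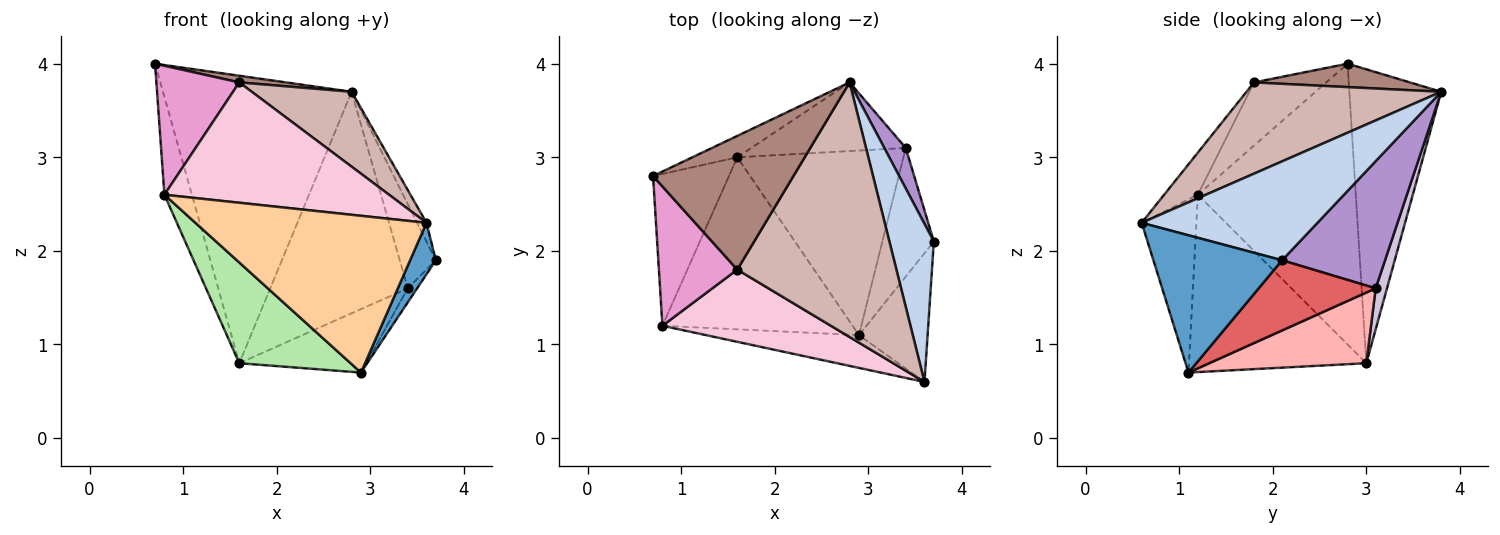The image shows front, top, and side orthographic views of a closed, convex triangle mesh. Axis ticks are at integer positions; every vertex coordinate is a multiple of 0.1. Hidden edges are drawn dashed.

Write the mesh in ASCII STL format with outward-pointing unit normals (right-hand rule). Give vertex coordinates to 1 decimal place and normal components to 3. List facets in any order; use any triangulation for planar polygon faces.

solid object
 facet normal 0.880 -0.176 -0.440
  outer loop
   vertex 2.9 1.1 0.7
   vertex 3.7 2.1 1.9
   vertex 3.6 0.6 2.3
  endloop
 endfacet
 facet normal 0.911 0.049 0.410
  outer loop
   vertex 2.8 3.8 3.7
   vertex 3.6 0.6 2.3
   vertex 3.7 2.1 1.9
  endloop
 endfacet
 facet normal -0.437 0.897 -0.067
  outer loop
   vertex 2.8 3.8 3.7
   vertex 1.6 3.0 0.8
   vertex 0.7 2.8 4.0
  endloop
 endfacet
 facet normal -0.226 -0.954 -0.199
  outer loop
   vertex 0.8 1.2 2.6
   vertex 2.9 1.1 0.7
   vertex 3.6 0.6 2.3
  endloop
 endfacet
 facet normal -0.952 0.166 -0.257
  outer loop
   vertex 0.8 1.2 2.6
   vertex 0.7 2.8 4.0
   vertex 1.6 3.0 0.8
  endloop
 endfacet
 facet normal -0.627 -0.394 -0.672
  outer loop
   vertex 0.8 1.2 2.6
   vertex 1.6 3.0 0.8
   vertex 2.9 1.1 0.7
  endloop
 endfacet
 facet normal 0.805 0.064 -0.590
  outer loop
   vertex 3.4 3.1 1.6
   vertex 3.7 2.1 1.9
   vertex 2.9 1.1 0.7
  endloop
 endfacet
 facet normal 0.373 0.302 -0.877
  outer loop
   vertex 3.4 3.1 1.6
   vertex 2.9 1.1 0.7
   vertex 1.6 3.0 0.8
  endloop
 endfacet
 facet normal 0.932 0.327 0.157
  outer loop
   vertex 3.4 3.1 1.6
   vertex 2.8 3.8 3.7
   vertex 3.7 2.1 1.9
  endloop
 endfacet
 facet normal 0.078 0.952 -0.295
  outer loop
   vertex 3.4 3.1 1.6
   vertex 1.6 3.0 0.8
   vertex 2.8 3.8 3.7
  endloop
 endfacet
 facet normal 0.164 -0.049 0.985
  outer loop
   vertex 1.6 1.8 3.8
   vertex 2.8 3.8 3.7
   vertex 0.7 2.8 4.0
  endloop
 endfacet
 facet normal 0.482 -0.247 0.841
  outer loop
   vertex 1.6 1.8 3.8
   vertex 3.6 0.6 2.3
   vertex 2.8 3.8 3.7
  endloop
 endfacet
 facet normal -0.509 -0.585 0.632
  outer loop
   vertex 1.6 1.8 3.8
   vertex 0.7 2.8 4.0
   vertex 0.8 1.2 2.6
  endloop
 endfacet
 facet normal -0.128 -0.850 0.510
  outer loop
   vertex 1.6 1.8 3.8
   vertex 0.8 1.2 2.6
   vertex 3.6 0.6 2.3
  endloop
 endfacet
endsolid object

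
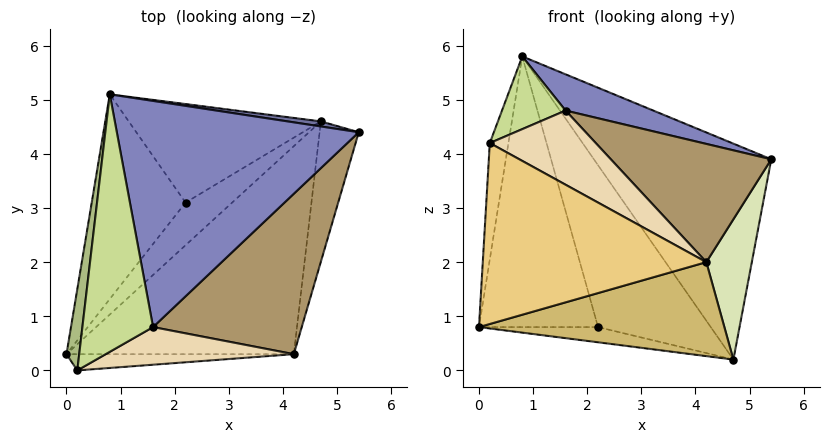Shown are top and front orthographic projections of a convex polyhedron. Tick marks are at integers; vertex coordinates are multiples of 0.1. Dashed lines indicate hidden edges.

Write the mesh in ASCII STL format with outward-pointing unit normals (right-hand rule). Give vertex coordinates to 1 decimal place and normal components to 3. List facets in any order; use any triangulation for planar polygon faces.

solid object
 facet normal 0.160 0.987 0.023
  outer loop
   vertex 4.7 4.6 0.2
   vertex 0.8 5.1 5.8
   vertex 5.4 4.4 3.9
  endloop
 endfacet
 facet normal 0.358 -0.148 0.922
  outer loop
   vertex 1.6 0.8 4.8
   vertex 5.4 4.4 3.9
   vertex 0.8 5.1 5.8
  endloop
 endfacet
 facet normal -0.712 0.560 -0.423
  outer loop
   vertex 2.2 3.1 0.8
   vertex 0.0 0.3 0.8
   vertex 0.8 5.1 5.8
  endloop
 endfacet
 facet normal -0.393 0.309 -0.866
  outer loop
   vertex 2.2 3.1 0.8
   vertex 4.7 4.6 0.2
   vertex 0.0 0.3 0.8
  endloop
 endfacet
 facet normal -0.537 0.720 -0.439
  outer loop
   vertex 2.2 3.1 0.8
   vertex 0.8 5.1 5.8
   vertex 4.7 4.6 0.2
  endloop
 endfacet
 facet normal -0.993 0.096 0.067
  outer loop
   vertex 0.2 0.0 4.2
   vertex 0.8 5.1 5.8
   vertex 0.0 0.3 0.8
  endloop
 endfacet
 facet normal -0.249 -0.263 0.932
  outer loop
   vertex 0.2 0.0 4.2
   vertex 1.6 0.8 4.8
   vertex 0.8 5.1 5.8
  endloop
 endfacet
 facet normal 0.962 -0.192 -0.192
  outer loop
   vertex 4.2 0.3 2.0
   vertex 4.7 4.6 0.2
   vertex 5.4 4.4 3.9
  endloop
 endfacet
 facet normal 0.601 -0.474 0.643
  outer loop
   vertex 4.2 0.3 2.0
   vertex 5.4 4.4 3.9
   vertex 1.6 0.8 4.8
  endloop
 endfacet
 facet normal 0.252 -0.398 -0.882
  outer loop
   vertex 4.2 0.3 2.0
   vertex 0.0 0.3 0.8
   vertex 4.7 4.6 0.2
  endloop
 endfacet
 facet normal 0.026 -0.996 -0.089
  outer loop
   vertex 4.2 0.3 2.0
   vertex 0.2 0.0 4.2
   vertex 0.0 0.3 0.8
  endloop
 endfacet
 facet normal 0.301 -0.850 0.431
  outer loop
   vertex 4.2 0.3 2.0
   vertex 1.6 0.8 4.8
   vertex 0.2 0.0 4.2
  endloop
 endfacet
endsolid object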